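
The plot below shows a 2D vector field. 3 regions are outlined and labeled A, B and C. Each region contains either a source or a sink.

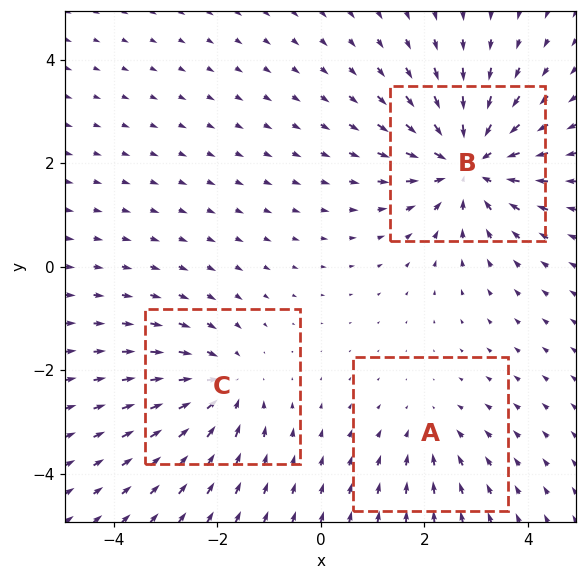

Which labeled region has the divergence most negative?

Divergence at each region's feature centre — A: about -2, B: about -5, C: about -3. Region B is most negative.

B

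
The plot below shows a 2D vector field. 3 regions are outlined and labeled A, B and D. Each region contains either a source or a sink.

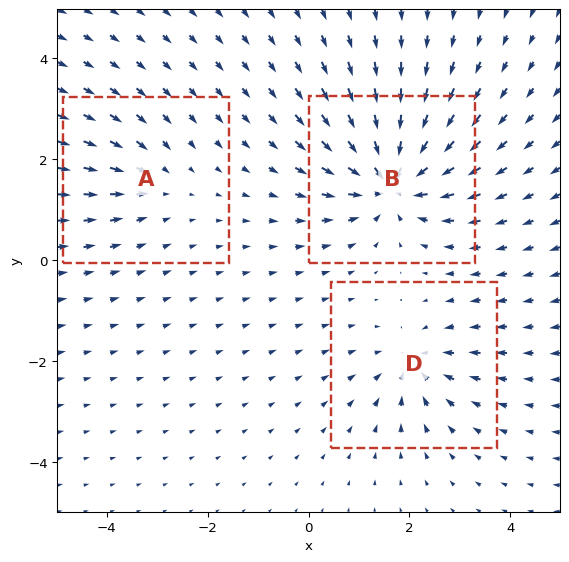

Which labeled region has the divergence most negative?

B

Divergence at each region's feature centre — A: about -2, B: about -6, D: about -3. Region B is most negative.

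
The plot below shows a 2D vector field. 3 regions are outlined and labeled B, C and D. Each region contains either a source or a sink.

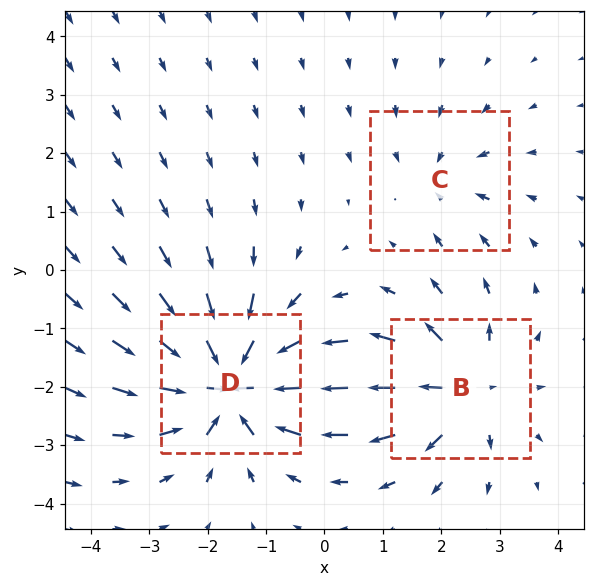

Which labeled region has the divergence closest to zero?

Divergence at each region's feature centre — B: about +4, C: about -2, D: about -6. Region C is closest to zero.

C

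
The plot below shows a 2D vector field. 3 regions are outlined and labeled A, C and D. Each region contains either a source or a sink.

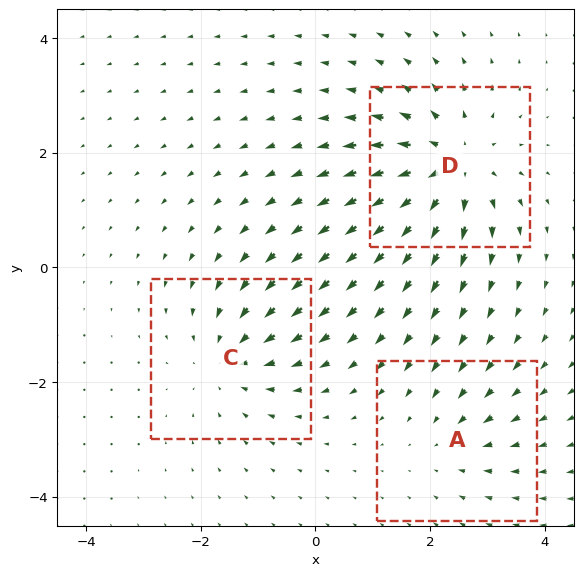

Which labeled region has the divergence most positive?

Divergence at each region's feature centre — A: about -2, C: about -3, D: about +5. Region D is most positive.

D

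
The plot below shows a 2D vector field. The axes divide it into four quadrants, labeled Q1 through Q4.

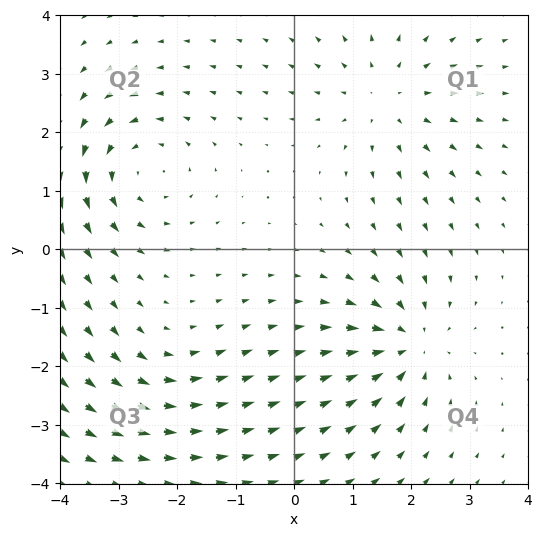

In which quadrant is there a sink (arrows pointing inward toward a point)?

Q4

The sink sits at approximately (1.9, -1.6), which lies in quadrant Q4. The divergence there is about -6, negative as expected for a sink.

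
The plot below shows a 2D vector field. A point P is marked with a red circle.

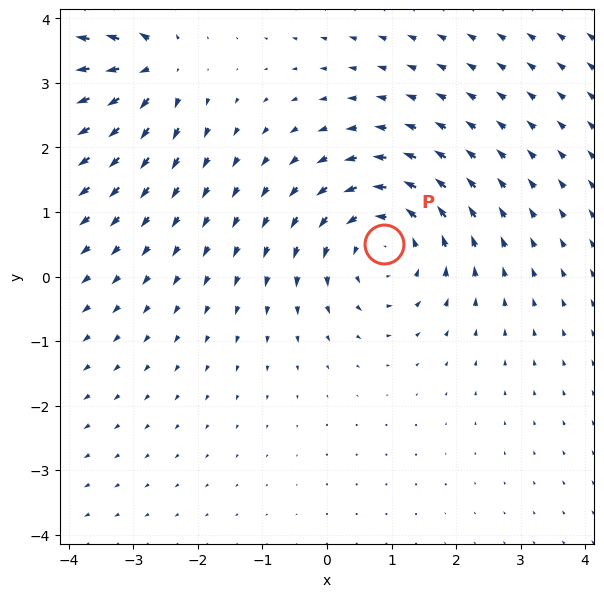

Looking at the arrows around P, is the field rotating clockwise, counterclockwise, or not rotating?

Near P at (0.9, 0.5) the arrows circulate counterclockwise. The curl (z-component) there is about +3; positive curl means counterclockwise rotation.

counterclockwise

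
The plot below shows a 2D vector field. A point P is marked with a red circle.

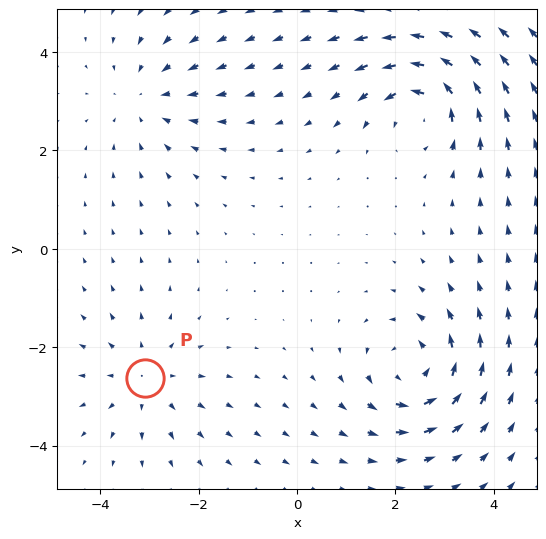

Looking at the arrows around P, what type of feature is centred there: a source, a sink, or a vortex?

source

At P (-3.1, -2.6) the arrows spread outward. Divergence about +3, curl ≈0 — positive divergence with near-zero curl is a source.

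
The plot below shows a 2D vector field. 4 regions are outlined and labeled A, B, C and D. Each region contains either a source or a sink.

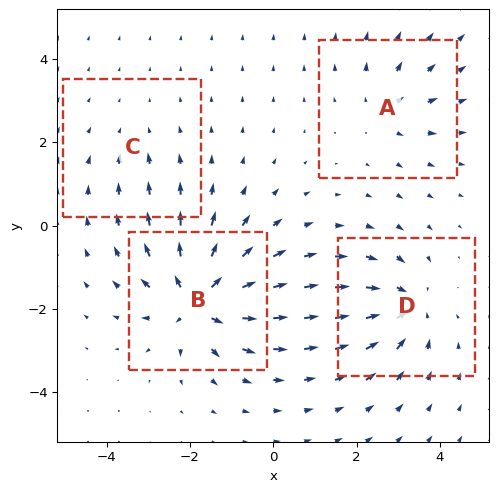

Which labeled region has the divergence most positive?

B

Divergence at each region's feature centre — A: about +4, B: about +8, C: about -2, D: about -6. Region B is most positive.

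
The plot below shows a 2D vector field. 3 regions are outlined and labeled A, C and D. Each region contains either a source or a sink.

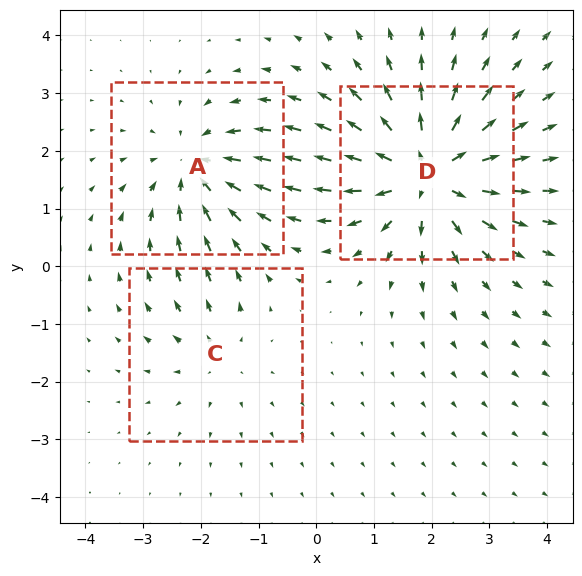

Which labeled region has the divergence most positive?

Divergence at each region's feature centre — A: about -4, C: about +2, D: about +5. Region D is most positive.

D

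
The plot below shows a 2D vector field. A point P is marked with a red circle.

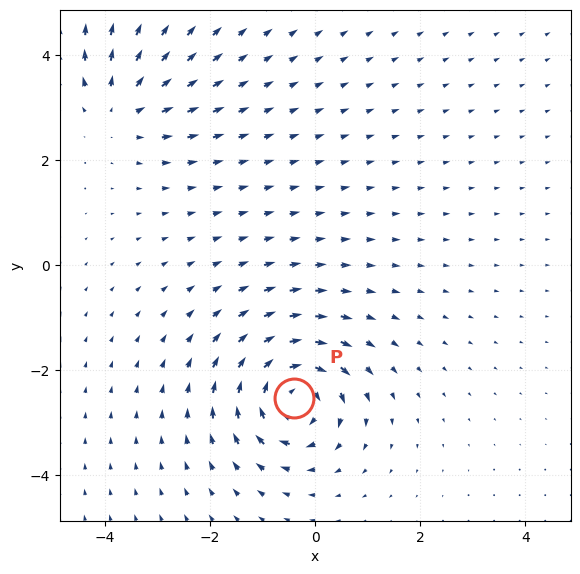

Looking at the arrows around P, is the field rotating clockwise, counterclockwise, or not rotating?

Near P at (-0.4, -2.5) the arrows circulate clockwise. The curl (z-component) there is about -5; negative curl means clockwise rotation.

clockwise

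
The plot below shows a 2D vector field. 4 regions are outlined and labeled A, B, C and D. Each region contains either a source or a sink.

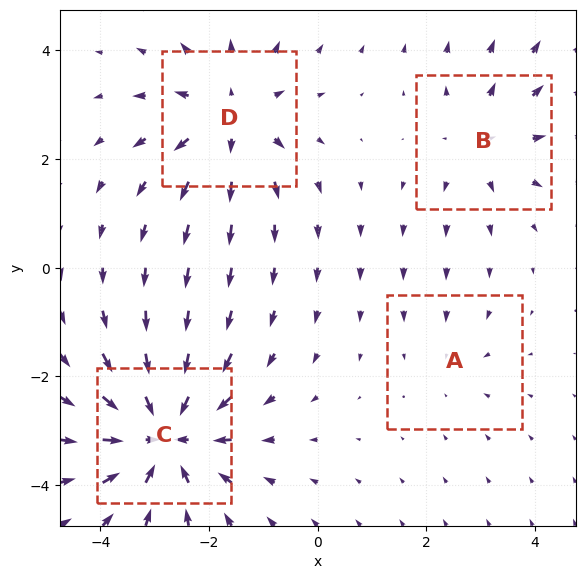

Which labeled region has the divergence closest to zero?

A

Divergence at each region's feature centre — A: about -2, B: about +3, C: about -7, D: about +5. Region A is closest to zero.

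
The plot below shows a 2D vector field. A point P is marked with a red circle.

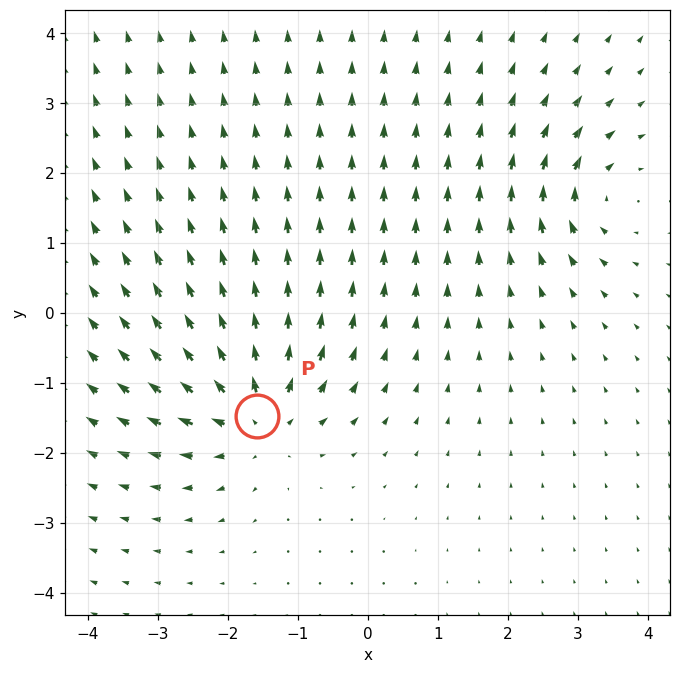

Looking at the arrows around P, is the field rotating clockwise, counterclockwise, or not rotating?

Near P at (-1.6, -1.5) the arrows show no circulation. The curl there is ≈0.

not rotating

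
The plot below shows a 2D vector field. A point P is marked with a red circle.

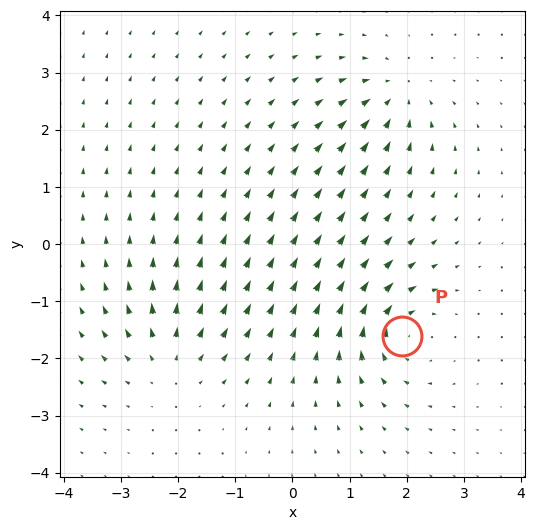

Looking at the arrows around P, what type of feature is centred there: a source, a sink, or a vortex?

At P (1.9, -1.6) the arrows circulate clockwise. Divergence ≈0, curl about -7 — near-zero divergence with nonzero curl is a vortex.

vortex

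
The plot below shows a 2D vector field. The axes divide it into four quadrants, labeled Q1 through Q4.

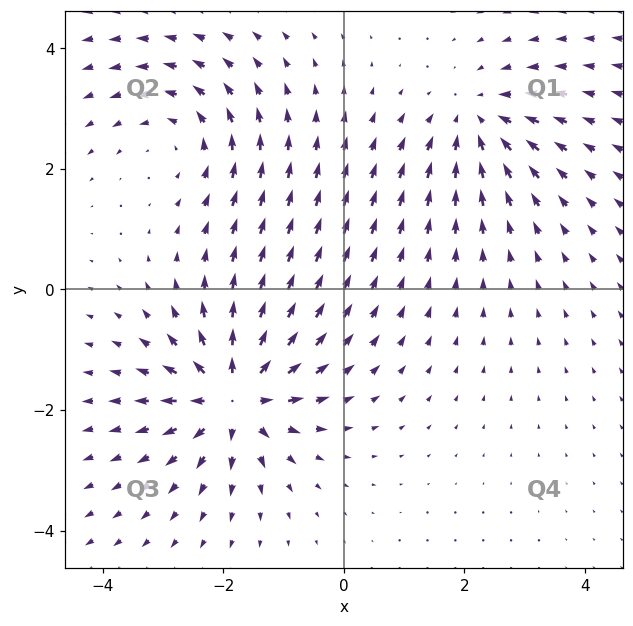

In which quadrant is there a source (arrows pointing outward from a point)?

Q3

The source sits at approximately (-1.8, -1.8), which lies in quadrant Q3. The divergence there is about +5, positive as expected for a source.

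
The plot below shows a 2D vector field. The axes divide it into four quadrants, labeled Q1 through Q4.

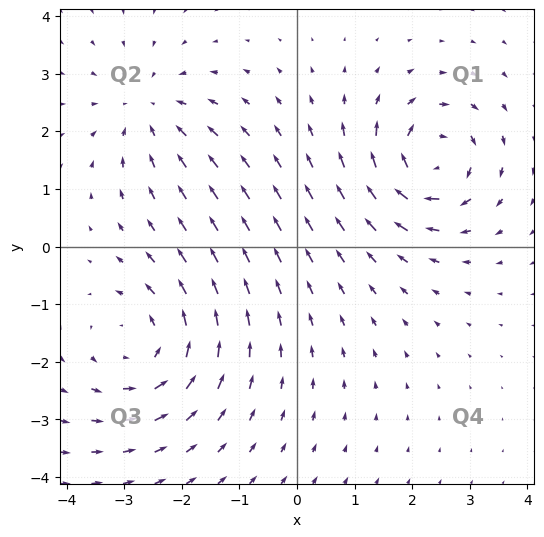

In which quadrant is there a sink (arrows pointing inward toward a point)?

Q2

The sink sits at approximately (-2.6, 2.4), which lies in quadrant Q2. The divergence there is about -3, negative as expected for a sink.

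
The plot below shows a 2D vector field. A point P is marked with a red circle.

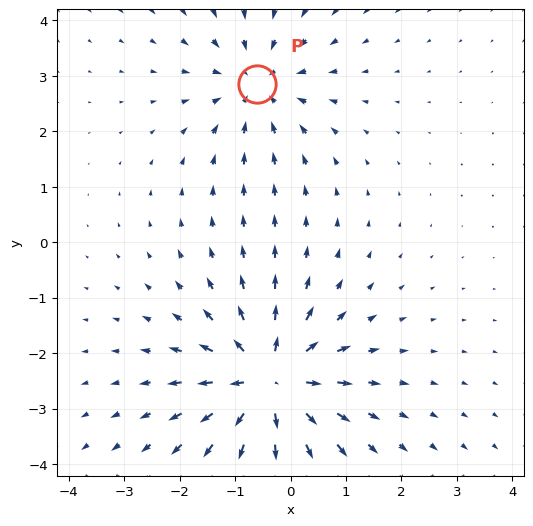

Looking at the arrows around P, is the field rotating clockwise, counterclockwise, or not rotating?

Near P at (-0.6, 2.8) the arrows show no circulation. The curl there is ≈0.

not rotating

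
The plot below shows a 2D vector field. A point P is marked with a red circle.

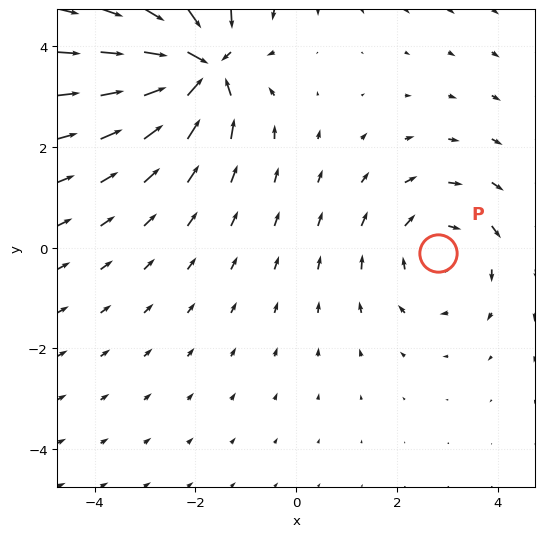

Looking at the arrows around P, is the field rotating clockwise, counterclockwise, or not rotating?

Near P at (2.8, -0.1) the arrows circulate clockwise. The curl (z-component) there is about -2; negative curl means clockwise rotation.

clockwise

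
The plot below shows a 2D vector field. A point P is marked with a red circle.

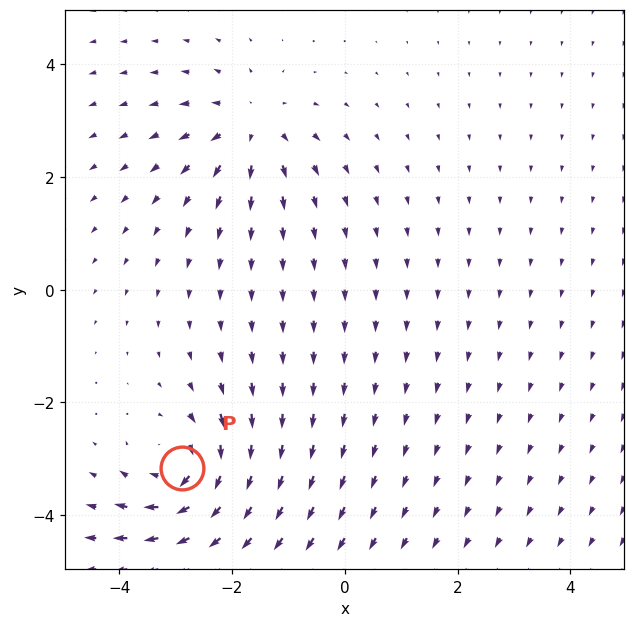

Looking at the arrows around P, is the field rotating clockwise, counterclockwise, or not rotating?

Near P at (-2.9, -3.2) the arrows circulate clockwise. The curl (z-component) there is about -4; negative curl means clockwise rotation.

clockwise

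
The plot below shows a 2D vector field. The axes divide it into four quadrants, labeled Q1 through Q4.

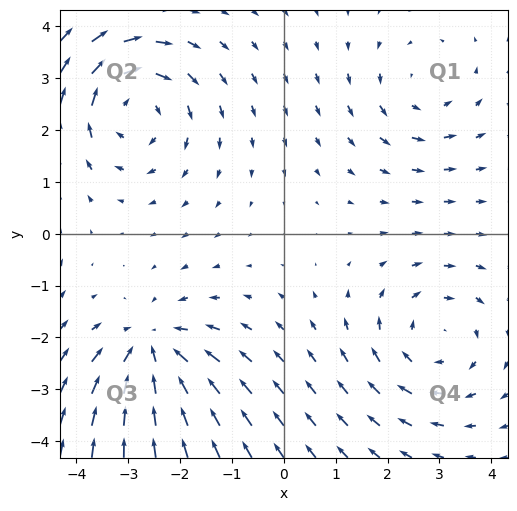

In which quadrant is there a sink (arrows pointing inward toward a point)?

Q3

The sink sits at approximately (-2.5, -2.3), which lies in quadrant Q3. The divergence there is about -4, negative as expected for a sink.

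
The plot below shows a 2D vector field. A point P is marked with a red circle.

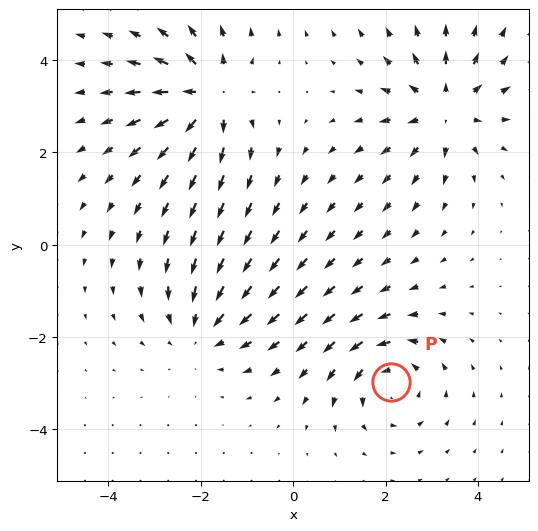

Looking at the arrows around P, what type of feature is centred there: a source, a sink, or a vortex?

At P (2.1, -3.0) the arrows circulate counterclockwise. Divergence ≈0, curl about +5 — near-zero divergence with nonzero curl is a vortex.

vortex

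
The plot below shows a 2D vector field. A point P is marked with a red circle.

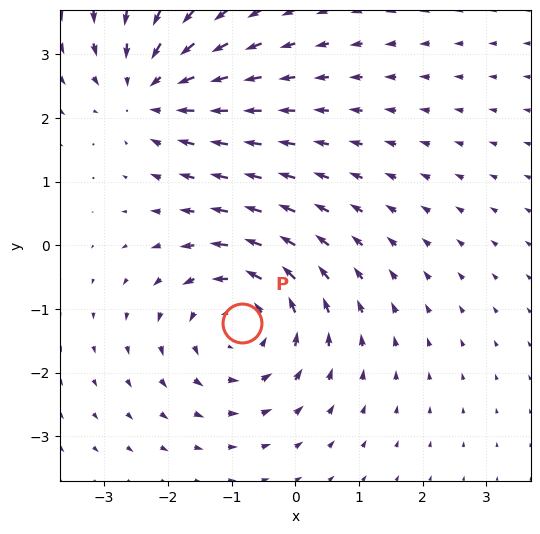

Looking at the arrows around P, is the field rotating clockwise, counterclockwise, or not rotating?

counterclockwise

Near P at (-0.8, -1.2) the arrows circulate counterclockwise. The curl (z-component) there is about +4; positive curl means counterclockwise rotation.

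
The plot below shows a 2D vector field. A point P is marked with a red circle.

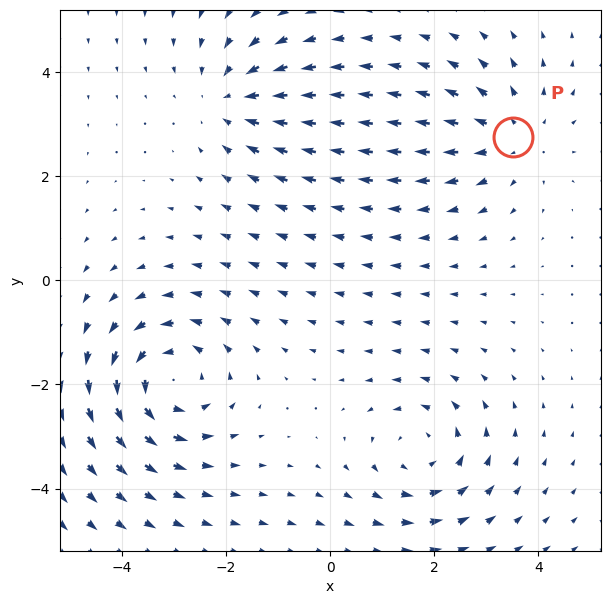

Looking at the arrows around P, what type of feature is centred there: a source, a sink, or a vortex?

At P (3.5, 2.8) the arrows spread outward. Divergence about +3, curl ≈0 — positive divergence with near-zero curl is a source.

source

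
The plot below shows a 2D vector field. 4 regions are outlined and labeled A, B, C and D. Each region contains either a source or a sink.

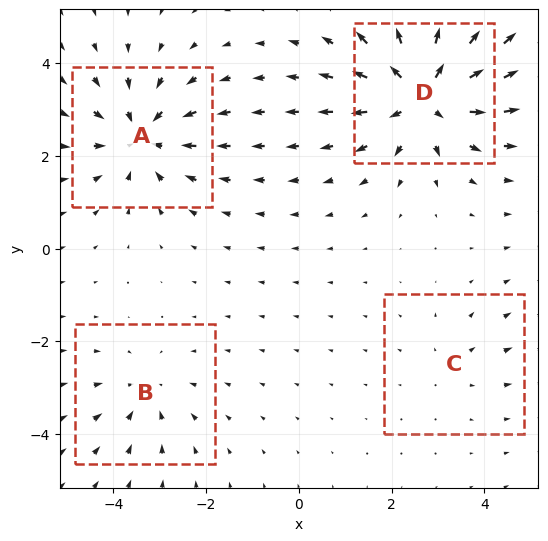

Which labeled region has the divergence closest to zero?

Divergence at each region's feature centre — A: about -5, B: about -3, C: about +2, D: about +7. Region C is closest to zero.

C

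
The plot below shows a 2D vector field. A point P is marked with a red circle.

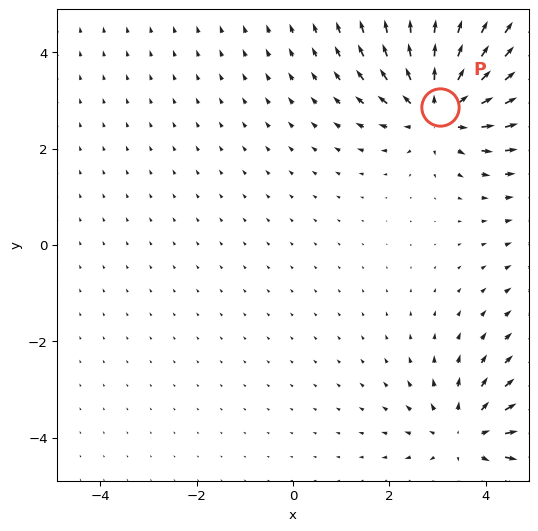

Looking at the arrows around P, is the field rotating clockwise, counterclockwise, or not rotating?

not rotating

Near P at (3.1, 2.9) the arrows show no circulation. The curl there is ≈0.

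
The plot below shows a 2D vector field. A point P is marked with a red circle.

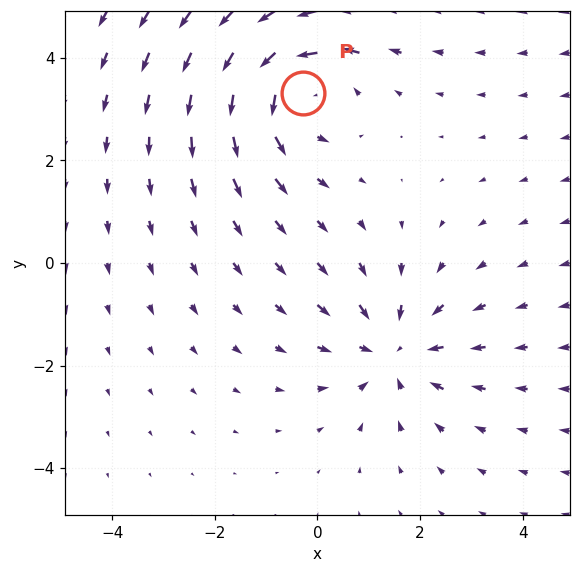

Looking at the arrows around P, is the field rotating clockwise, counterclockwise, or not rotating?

counterclockwise

Near P at (-0.3, 3.3) the arrows circulate counterclockwise. The curl (z-component) there is about +3; positive curl means counterclockwise rotation.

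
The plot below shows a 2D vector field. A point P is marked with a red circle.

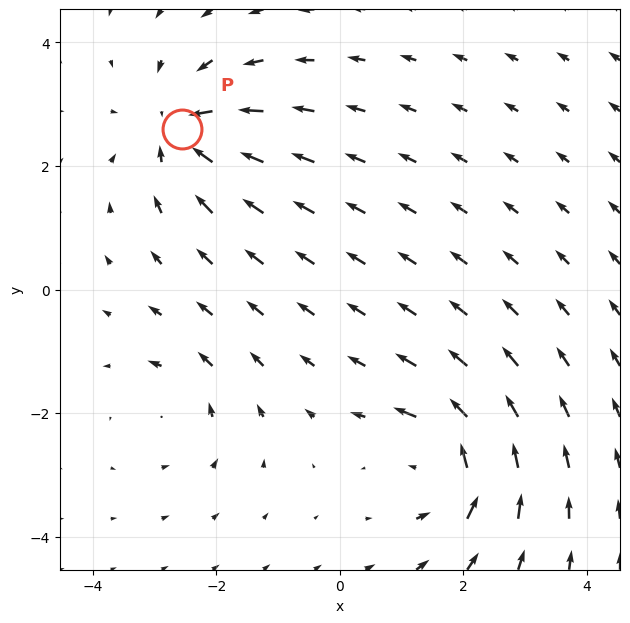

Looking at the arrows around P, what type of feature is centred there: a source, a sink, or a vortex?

sink

At P (-2.6, 2.6) the arrows converge inward. Divergence about -5, curl ≈0 — negative divergence with near-zero curl is a sink.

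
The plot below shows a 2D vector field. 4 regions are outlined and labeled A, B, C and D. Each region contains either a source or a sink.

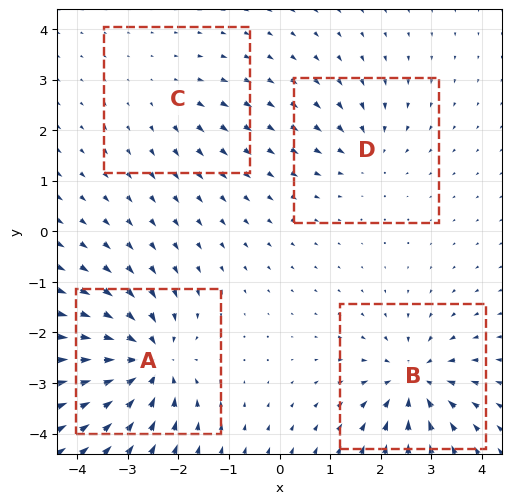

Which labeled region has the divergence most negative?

A

Divergence at each region's feature centre — A: about -8, B: about -7, C: about +3, D: about -4. Region A is most negative.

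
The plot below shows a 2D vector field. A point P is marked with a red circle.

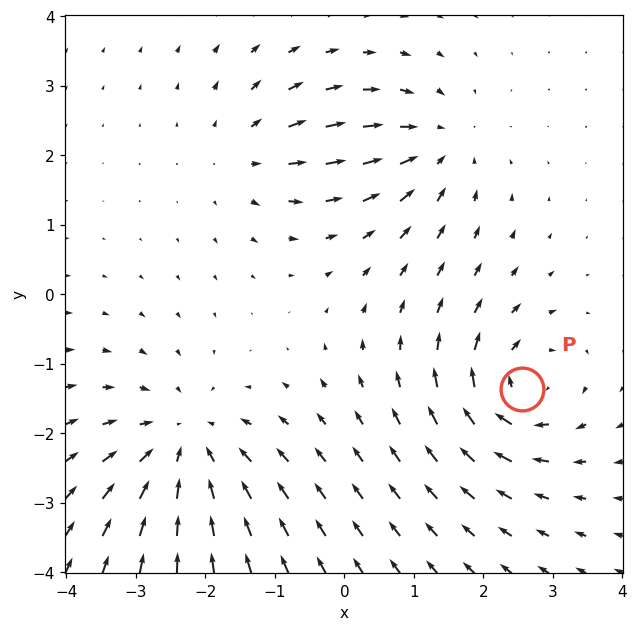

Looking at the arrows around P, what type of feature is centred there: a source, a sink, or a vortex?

vortex

At P (2.6, -1.4) the arrows circulate clockwise. Divergence ≈0, curl about -5 — near-zero divergence with nonzero curl is a vortex.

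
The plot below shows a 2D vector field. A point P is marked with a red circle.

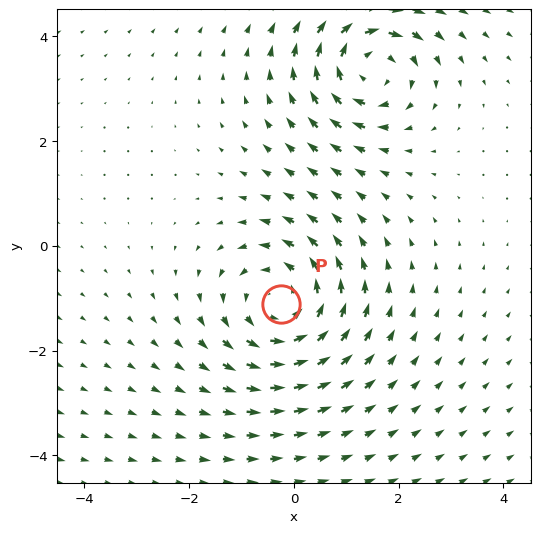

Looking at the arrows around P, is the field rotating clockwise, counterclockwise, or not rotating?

counterclockwise

Near P at (-0.2, -1.1) the arrows circulate counterclockwise. The curl (z-component) there is about +3; positive curl means counterclockwise rotation.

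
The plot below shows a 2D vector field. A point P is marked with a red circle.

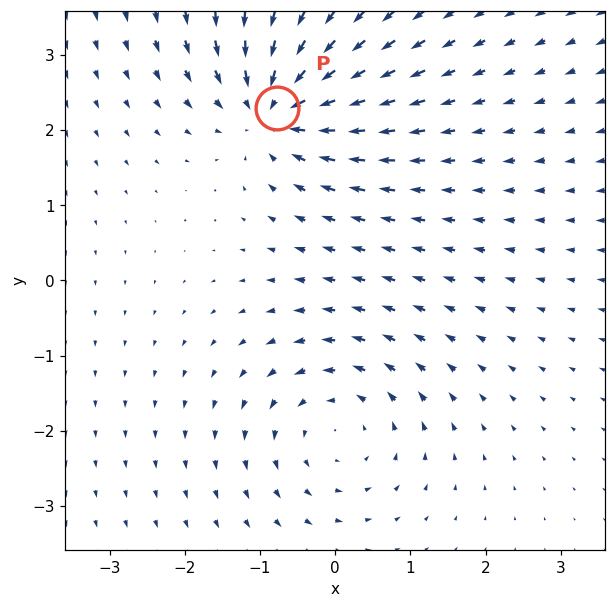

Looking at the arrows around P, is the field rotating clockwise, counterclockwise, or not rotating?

Near P at (-0.8, 2.3) the arrows show no circulation. The curl there is ≈0.

not rotating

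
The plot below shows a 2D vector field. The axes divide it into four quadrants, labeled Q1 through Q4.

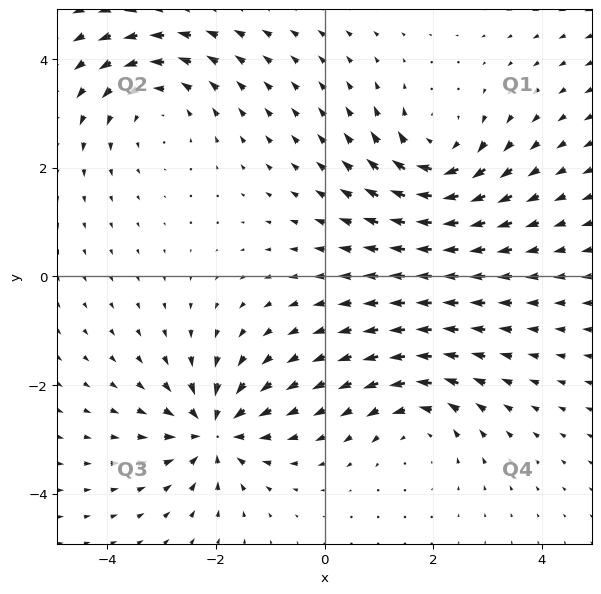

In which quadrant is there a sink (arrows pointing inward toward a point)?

Q3

The sink sits at approximately (-2.0, -2.8), which lies in quadrant Q3. The divergence there is about -5, negative as expected for a sink.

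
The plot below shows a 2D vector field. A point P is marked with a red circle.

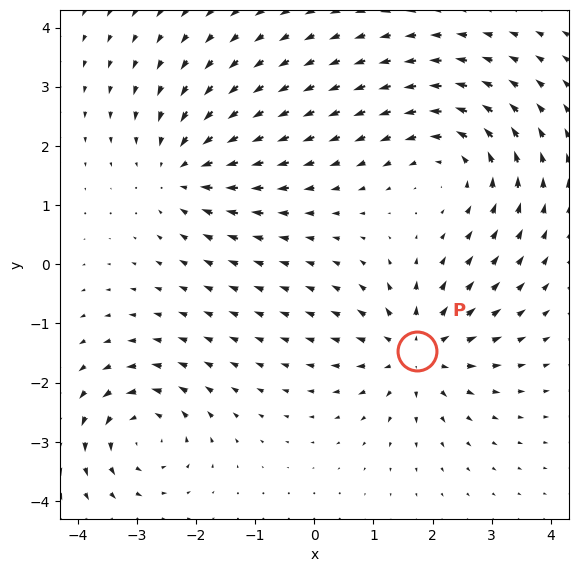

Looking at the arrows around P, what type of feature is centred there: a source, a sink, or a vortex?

source

At P (1.7, -1.5) the arrows spread outward. Divergence about +5, curl ≈0 — positive divergence with near-zero curl is a source.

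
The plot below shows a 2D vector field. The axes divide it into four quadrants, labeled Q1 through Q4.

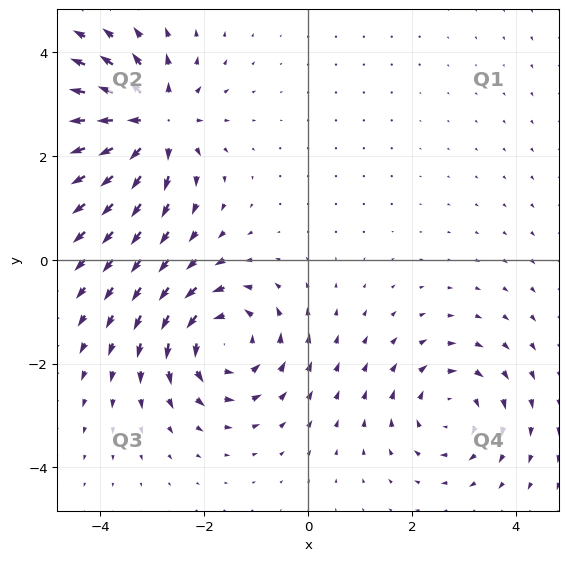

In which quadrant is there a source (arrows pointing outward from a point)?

Q2

The source sits at approximately (-3.0, 2.6), which lies in quadrant Q2. The divergence there is about +6, positive as expected for a source.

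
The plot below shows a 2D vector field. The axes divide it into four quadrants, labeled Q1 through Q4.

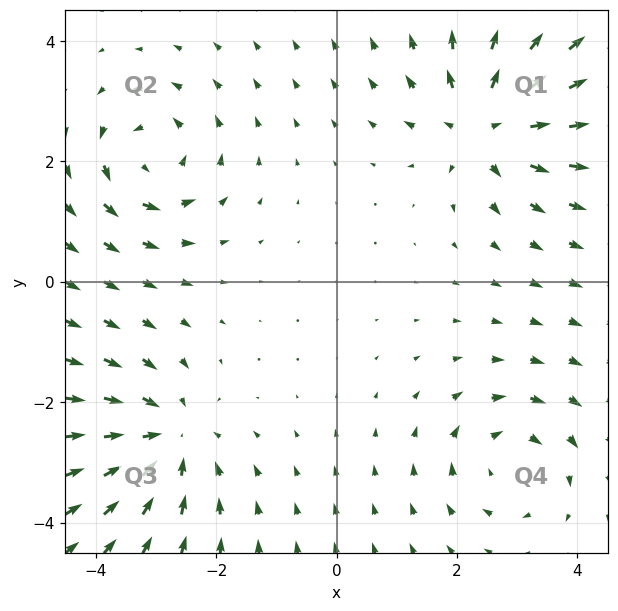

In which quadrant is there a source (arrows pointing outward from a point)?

The source sits at approximately (2.5, 2.6), which lies in quadrant Q1. The divergence there is about +6, positive as expected for a source.

Q1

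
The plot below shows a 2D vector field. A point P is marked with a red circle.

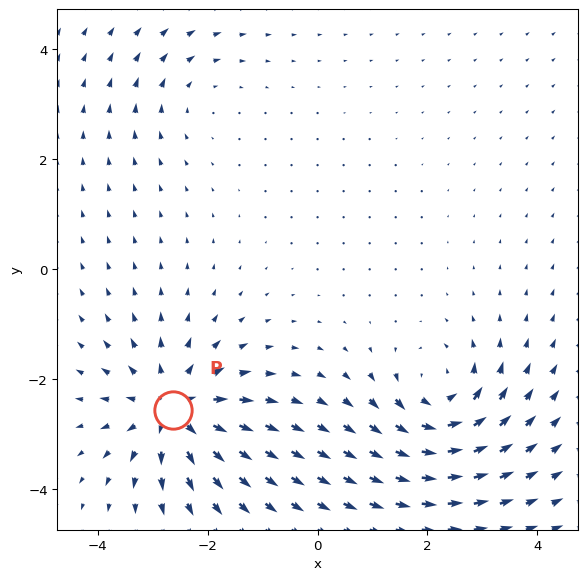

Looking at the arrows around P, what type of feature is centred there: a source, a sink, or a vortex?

At P (-2.6, -2.6) the arrows spread outward. Divergence about +6, curl ≈0 — positive divergence with near-zero curl is a source.

source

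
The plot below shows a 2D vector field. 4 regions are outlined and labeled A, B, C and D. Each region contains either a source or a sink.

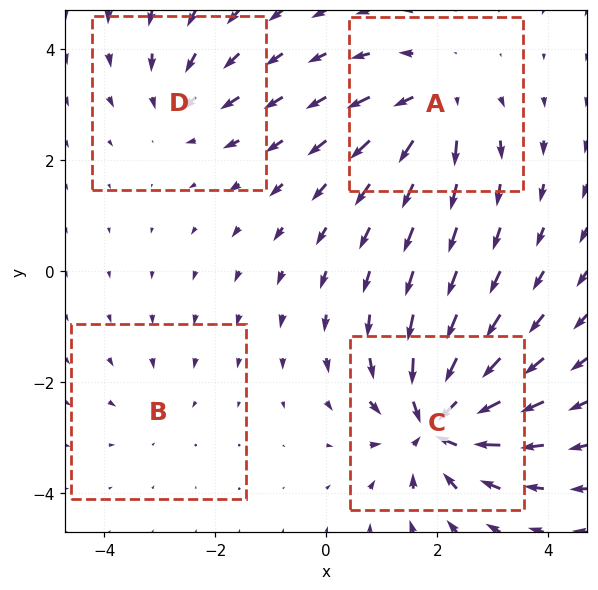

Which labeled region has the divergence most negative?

C

Divergence at each region's feature centre — A: about +5, B: about -2, C: about -9, D: about -4. Region C is most negative.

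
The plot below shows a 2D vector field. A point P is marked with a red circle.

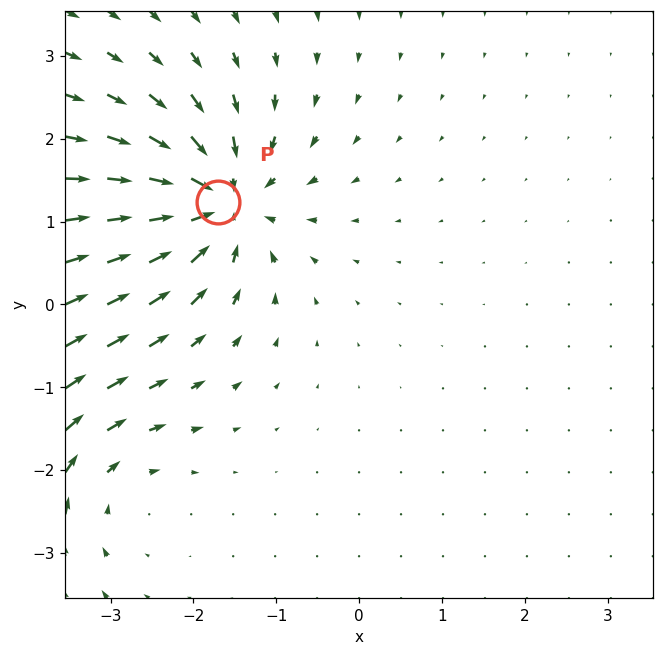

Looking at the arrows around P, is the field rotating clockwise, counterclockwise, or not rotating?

not rotating

Near P at (-1.7, 1.2) the arrows show no circulation. The curl there is ≈0.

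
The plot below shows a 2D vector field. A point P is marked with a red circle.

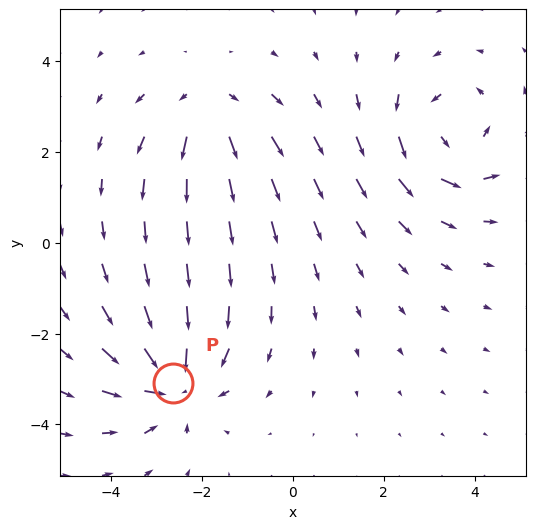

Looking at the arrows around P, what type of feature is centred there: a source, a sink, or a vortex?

sink

At P (-2.6, -3.1) the arrows converge inward. Divergence about -5, curl ≈0 — negative divergence with near-zero curl is a sink.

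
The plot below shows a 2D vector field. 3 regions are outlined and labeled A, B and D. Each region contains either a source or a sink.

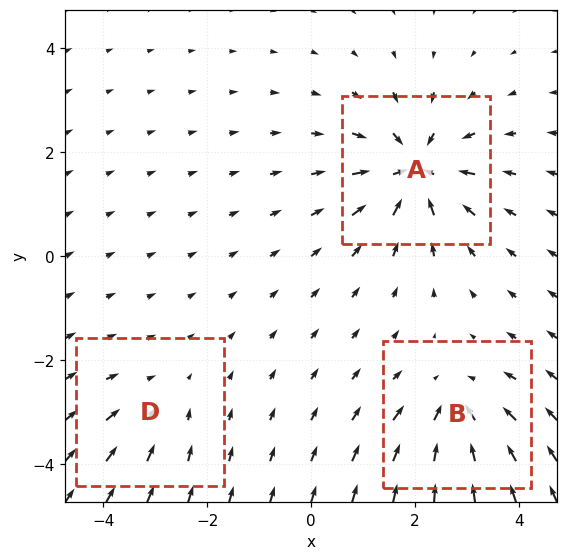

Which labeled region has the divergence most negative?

Divergence at each region's feature centre — A: about -6, B: about -4, D: about -2. Region A is most negative.

A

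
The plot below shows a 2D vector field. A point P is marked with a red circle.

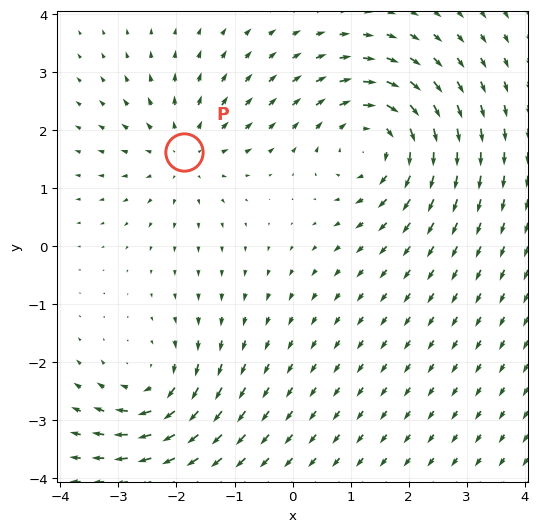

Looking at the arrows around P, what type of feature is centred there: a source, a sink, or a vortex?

At P (-1.9, 1.6) the arrows spread outward. Divergence about +3, curl ≈0 — positive divergence with near-zero curl is a source.

source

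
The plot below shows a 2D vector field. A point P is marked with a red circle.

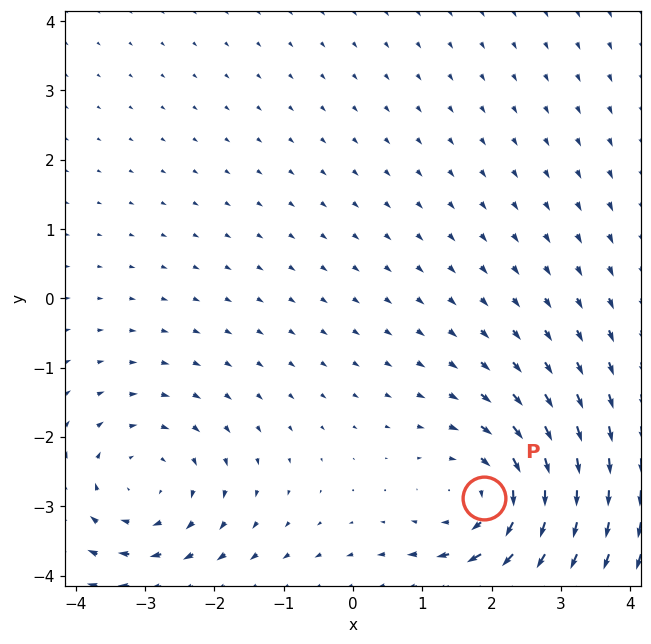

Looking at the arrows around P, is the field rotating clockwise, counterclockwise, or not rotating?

Near P at (1.9, -2.9) the arrows circulate clockwise. The curl (z-component) there is about -5; negative curl means clockwise rotation.

clockwise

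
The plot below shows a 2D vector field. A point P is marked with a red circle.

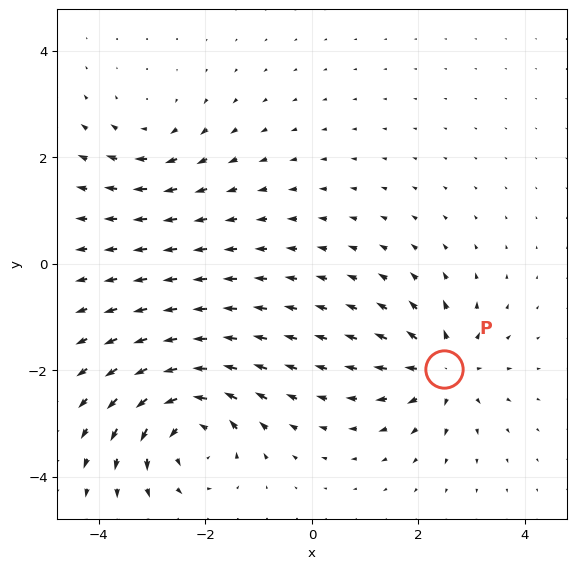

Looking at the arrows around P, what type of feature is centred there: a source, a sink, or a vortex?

source

At P (2.5, -2.0) the arrows spread outward. Divergence about +5, curl ≈0 — positive divergence with near-zero curl is a source.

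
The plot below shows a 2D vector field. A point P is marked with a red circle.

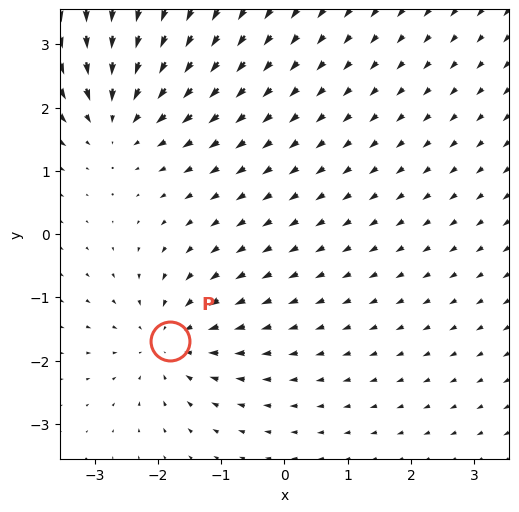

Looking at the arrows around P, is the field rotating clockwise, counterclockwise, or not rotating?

not rotating

Near P at (-1.8, -1.7) the arrows show no circulation. The curl there is ≈0.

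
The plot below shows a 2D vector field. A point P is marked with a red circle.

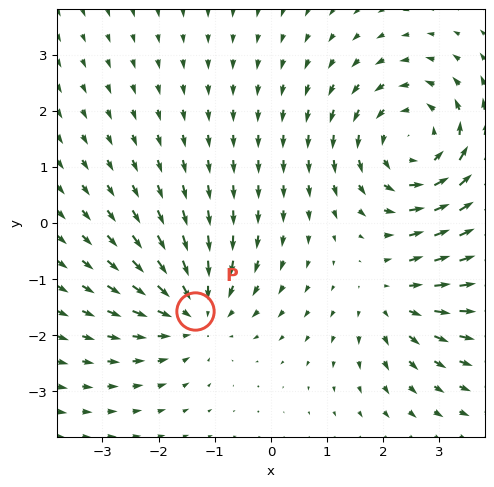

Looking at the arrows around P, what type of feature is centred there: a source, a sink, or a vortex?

sink

At P (-1.4, -1.6) the arrows converge inward. Divergence about -3, curl ≈0 — negative divergence with near-zero curl is a sink.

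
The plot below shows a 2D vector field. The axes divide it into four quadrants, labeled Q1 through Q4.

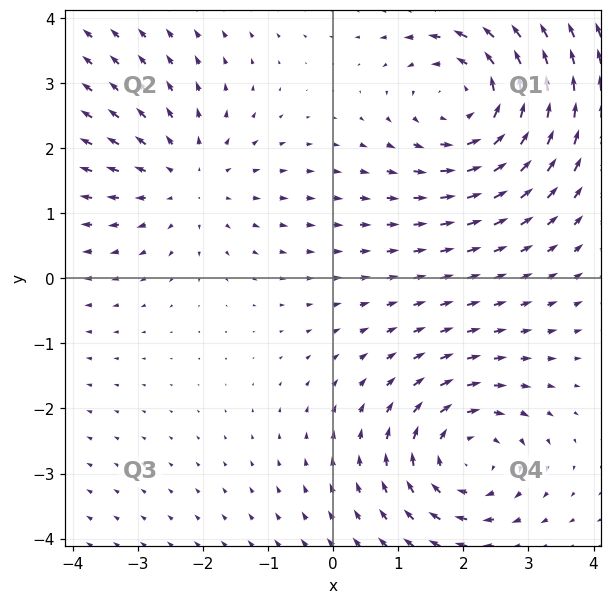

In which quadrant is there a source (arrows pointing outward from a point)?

The source sits at approximately (-2.2, 1.5), which lies in quadrant Q2. The divergence there is about +2, positive as expected for a source.

Q2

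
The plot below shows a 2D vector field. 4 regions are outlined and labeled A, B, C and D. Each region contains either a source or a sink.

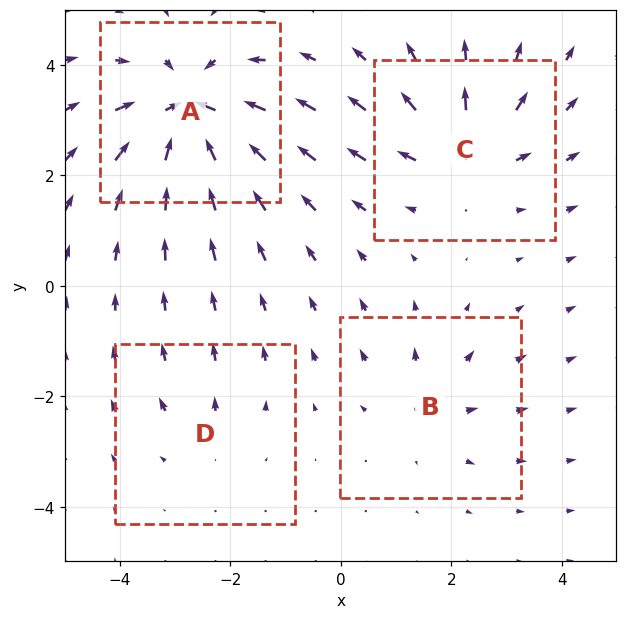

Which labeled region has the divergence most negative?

Divergence at each region's feature centre — A: about -8, B: about +3, C: about +5, D: about +2. Region A is most negative.

A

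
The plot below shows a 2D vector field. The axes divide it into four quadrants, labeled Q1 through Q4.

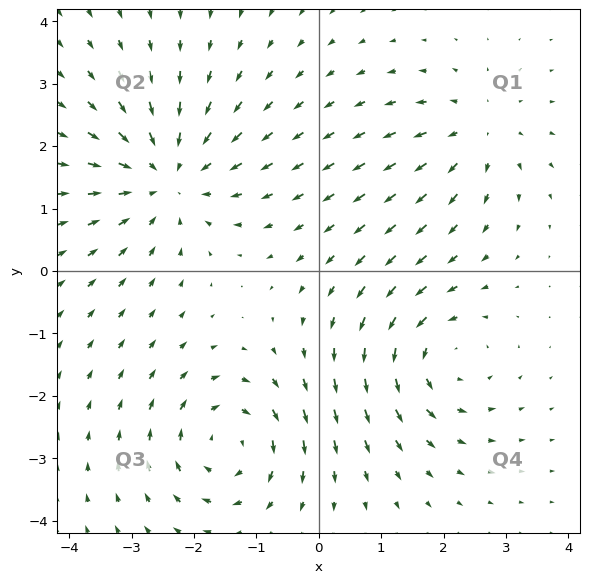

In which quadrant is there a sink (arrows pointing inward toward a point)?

The sink sits at approximately (-2.4, 1.5), which lies in quadrant Q2. The divergence there is about -4, negative as expected for a sink.

Q2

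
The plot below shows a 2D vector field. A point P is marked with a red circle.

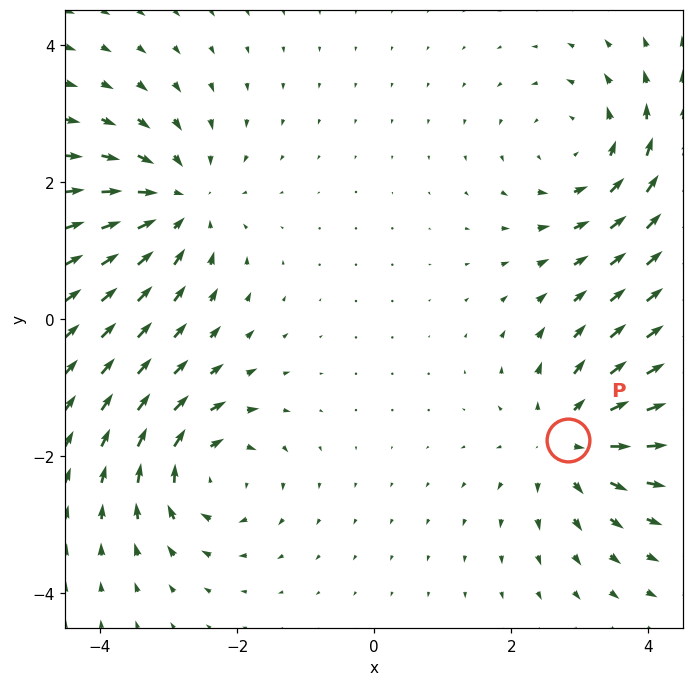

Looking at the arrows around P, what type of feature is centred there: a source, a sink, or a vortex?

source

At P (2.8, -1.8) the arrows spread outward. Divergence about +5, curl ≈0 — positive divergence with near-zero curl is a source.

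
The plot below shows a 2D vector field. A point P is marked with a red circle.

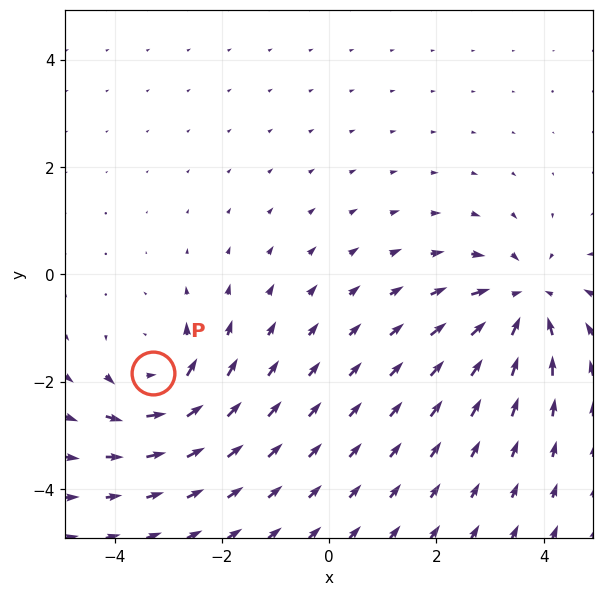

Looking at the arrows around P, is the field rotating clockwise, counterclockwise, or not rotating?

Near P at (-3.3, -1.8) the arrows circulate counterclockwise. The curl (z-component) there is about +3; positive curl means counterclockwise rotation.

counterclockwise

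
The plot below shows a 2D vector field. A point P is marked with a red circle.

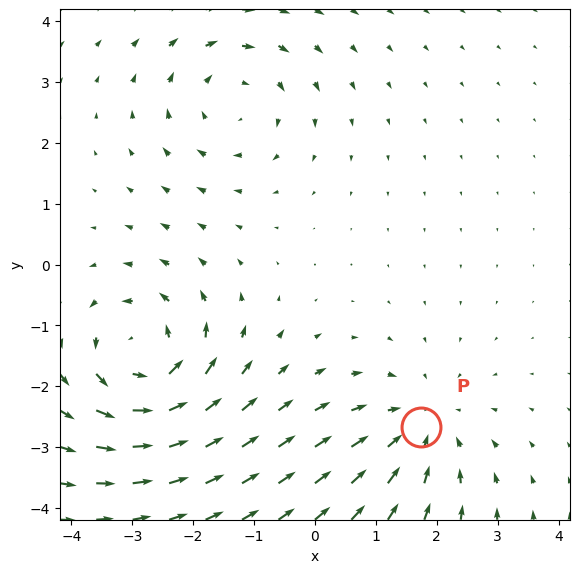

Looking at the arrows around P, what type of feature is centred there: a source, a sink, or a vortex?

sink

At P (1.7, -2.7) the arrows converge inward. Divergence about -3, curl ≈0 — negative divergence with near-zero curl is a sink.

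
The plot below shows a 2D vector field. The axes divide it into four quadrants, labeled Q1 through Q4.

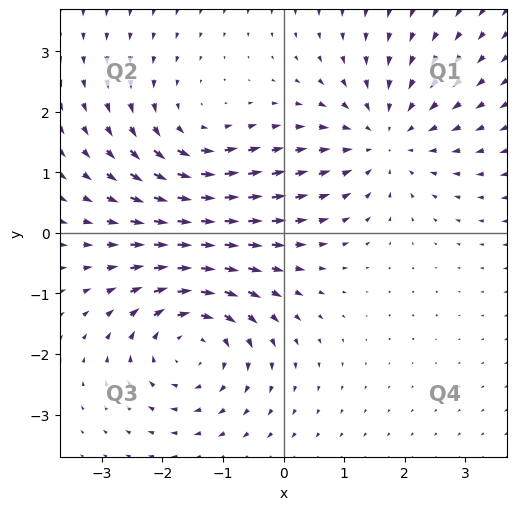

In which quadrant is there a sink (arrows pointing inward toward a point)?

The sink sits at approximately (1.7, 1.6), which lies in quadrant Q1. The divergence there is about -3, negative as expected for a sink.

Q1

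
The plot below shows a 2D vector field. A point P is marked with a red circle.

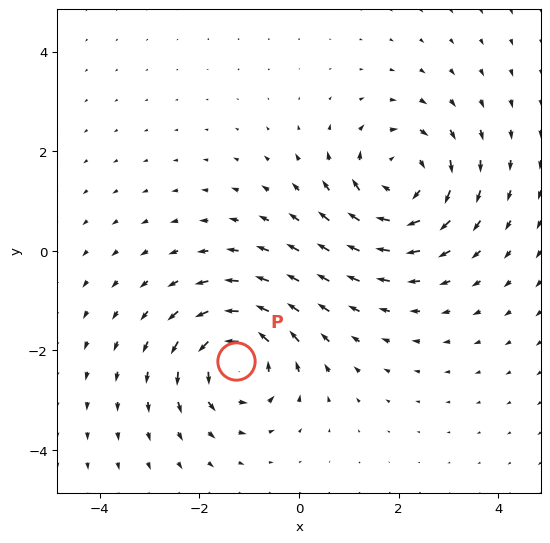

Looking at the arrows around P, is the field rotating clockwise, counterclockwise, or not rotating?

counterclockwise

Near P at (-1.3, -2.2) the arrows circulate counterclockwise. The curl (z-component) there is about +5; positive curl means counterclockwise rotation.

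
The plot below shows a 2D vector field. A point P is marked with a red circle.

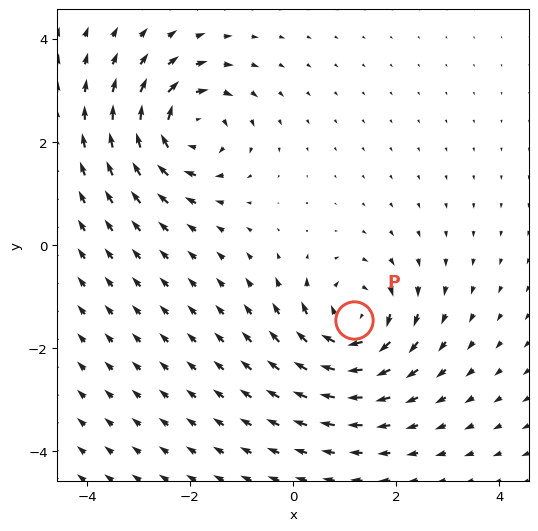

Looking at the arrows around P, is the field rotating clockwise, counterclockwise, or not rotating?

Near P at (1.2, -1.5) the arrows circulate clockwise. The curl (z-component) there is about -6; negative curl means clockwise rotation.

clockwise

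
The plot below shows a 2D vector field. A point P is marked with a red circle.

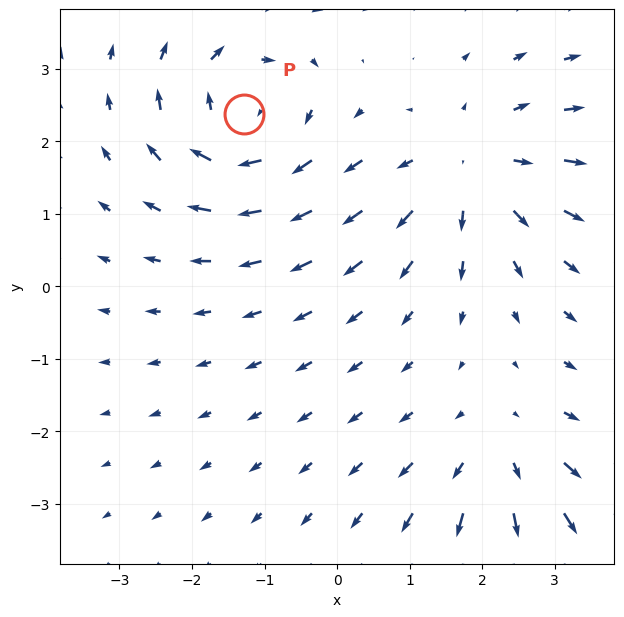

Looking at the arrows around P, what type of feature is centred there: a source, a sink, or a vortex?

At P (-1.3, 2.4) the arrows circulate clockwise. Divergence ≈0, curl about -5 — near-zero divergence with nonzero curl is a vortex.

vortex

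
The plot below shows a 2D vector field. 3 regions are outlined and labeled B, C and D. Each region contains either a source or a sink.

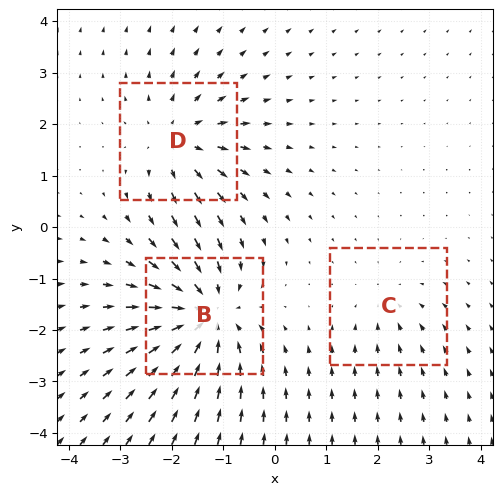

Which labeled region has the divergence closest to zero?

C

Divergence at each region's feature centre — B: about -5, C: about -2, D: about +3. Region C is closest to zero.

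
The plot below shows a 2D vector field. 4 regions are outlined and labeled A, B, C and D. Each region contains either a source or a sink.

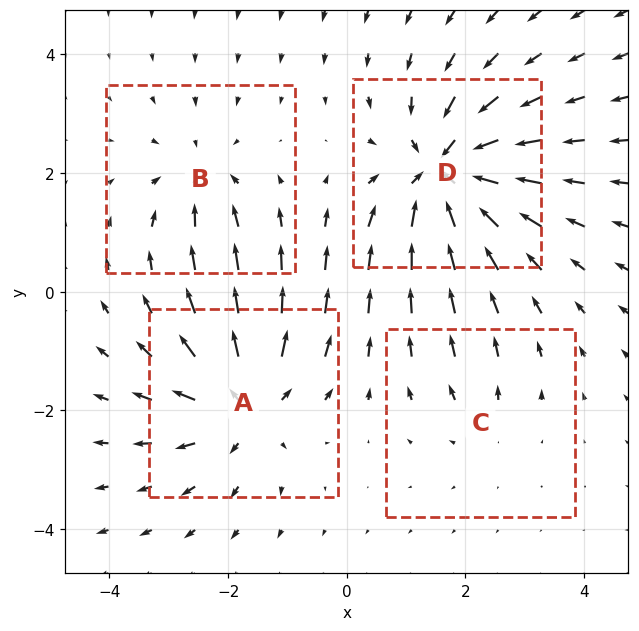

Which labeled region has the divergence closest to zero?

C

Divergence at each region's feature centre — A: about +5, B: about -3, C: about +2, D: about -7. Region C is closest to zero.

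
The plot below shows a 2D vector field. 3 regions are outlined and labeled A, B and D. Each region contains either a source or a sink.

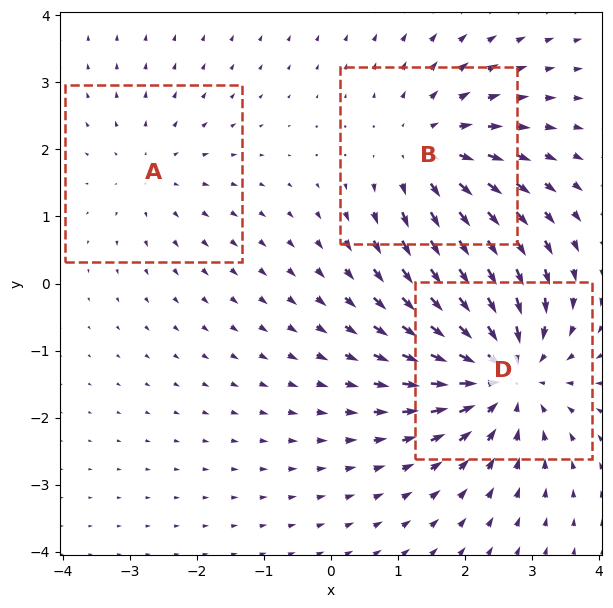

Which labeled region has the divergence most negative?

Divergence at each region's feature centre — A: about +2, B: about +3, D: about -4. Region D is most negative.

D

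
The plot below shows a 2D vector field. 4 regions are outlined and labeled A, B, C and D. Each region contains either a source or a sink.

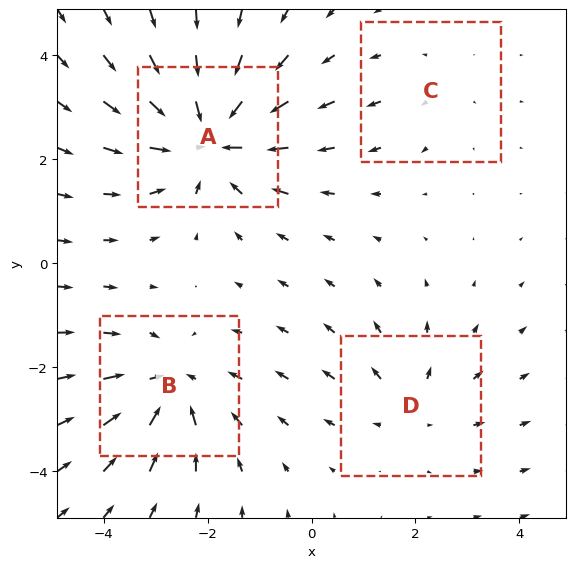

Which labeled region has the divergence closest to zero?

Divergence at each region's feature centre — A: about -7, B: about -5, C: about +2, D: about +3. Region C is closest to zero.

C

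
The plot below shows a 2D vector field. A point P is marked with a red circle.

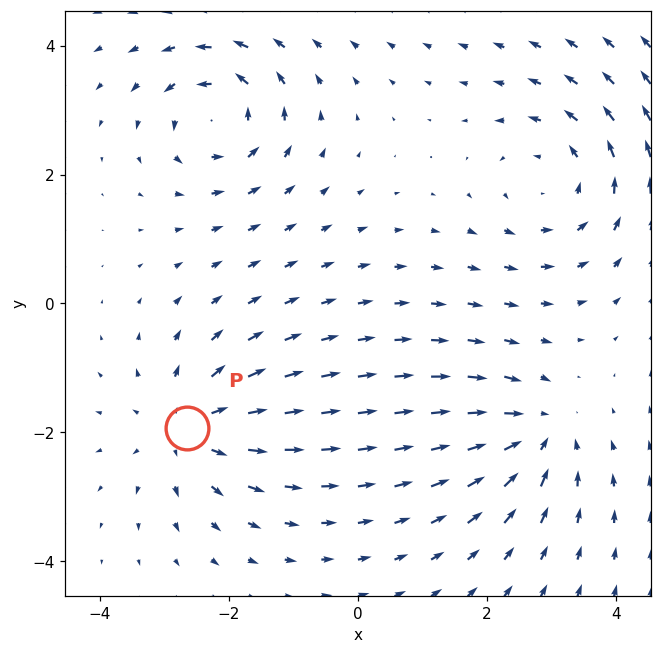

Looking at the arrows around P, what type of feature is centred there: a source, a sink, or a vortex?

At P (-2.7, -1.9) the arrows spread outward. Divergence about +4, curl ≈0 — positive divergence with near-zero curl is a source.

source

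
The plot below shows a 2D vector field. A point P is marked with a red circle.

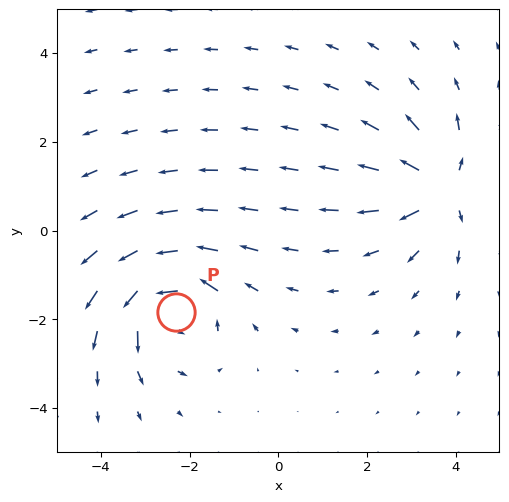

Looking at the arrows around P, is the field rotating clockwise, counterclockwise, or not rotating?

counterclockwise

Near P at (-2.3, -1.8) the arrows circulate counterclockwise. The curl (z-component) there is about +4; positive curl means counterclockwise rotation.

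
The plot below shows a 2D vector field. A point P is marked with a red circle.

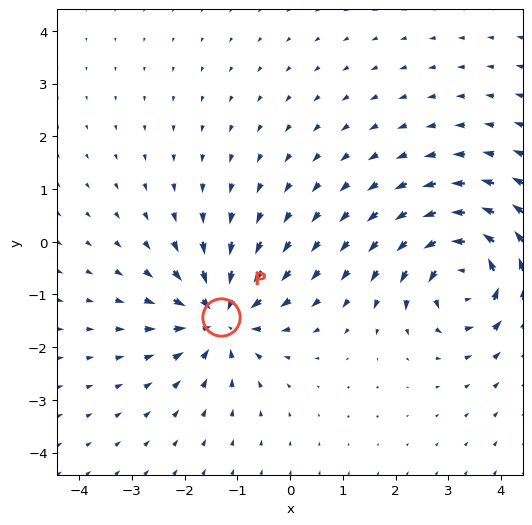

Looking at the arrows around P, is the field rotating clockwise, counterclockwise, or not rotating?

not rotating

Near P at (-1.3, -1.4) the arrows show no circulation. The curl there is ≈0.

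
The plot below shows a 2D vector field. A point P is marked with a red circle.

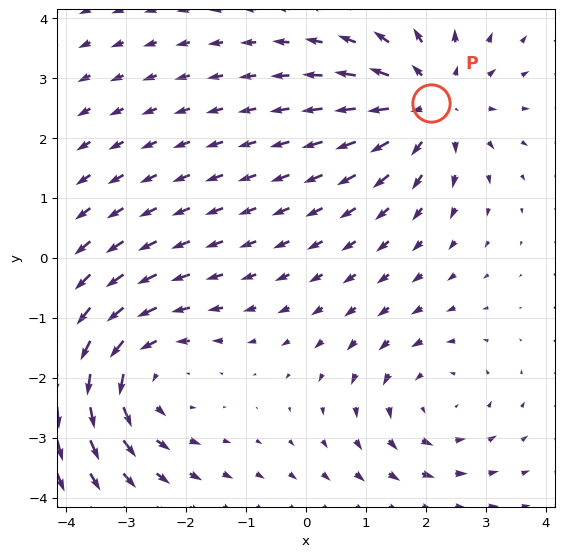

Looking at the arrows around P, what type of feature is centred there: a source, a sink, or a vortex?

source

At P (2.1, 2.6) the arrows spread outward. Divergence about +4, curl ≈0 — positive divergence with near-zero curl is a source.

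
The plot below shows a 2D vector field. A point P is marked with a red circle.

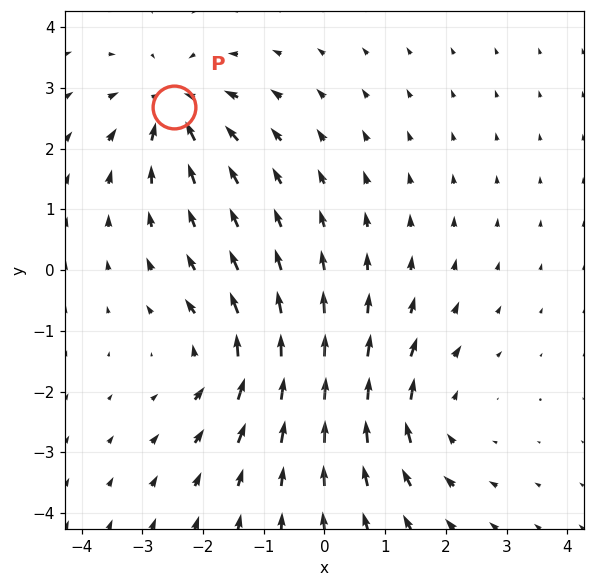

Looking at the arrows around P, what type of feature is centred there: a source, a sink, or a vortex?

sink

At P (-2.5, 2.7) the arrows converge inward. Divergence about -6, curl ≈0 — negative divergence with near-zero curl is a sink.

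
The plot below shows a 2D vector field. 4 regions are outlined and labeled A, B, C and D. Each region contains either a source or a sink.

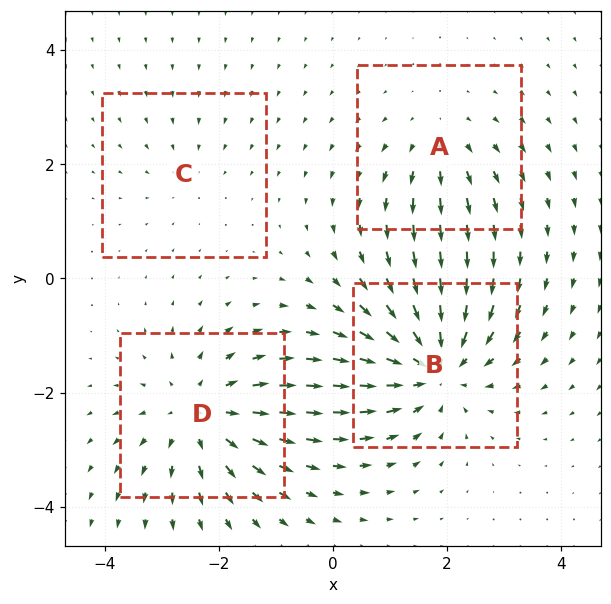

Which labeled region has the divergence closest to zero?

C

Divergence at each region's feature centre — A: about +3, B: about -6, C: about -2, D: about +5. Region C is closest to zero.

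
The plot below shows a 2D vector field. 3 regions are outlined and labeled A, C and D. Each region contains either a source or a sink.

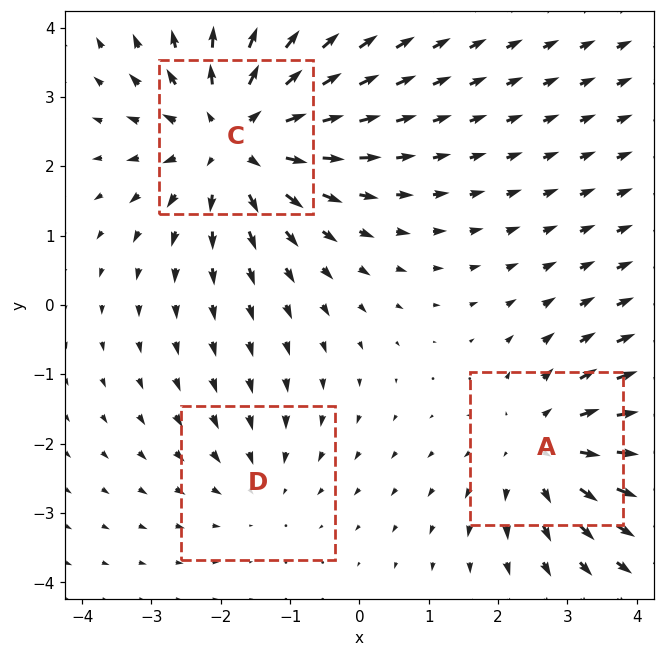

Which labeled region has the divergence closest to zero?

D

Divergence at each region's feature centre — A: about +3, C: about +4, D: about -2. Region D is closest to zero.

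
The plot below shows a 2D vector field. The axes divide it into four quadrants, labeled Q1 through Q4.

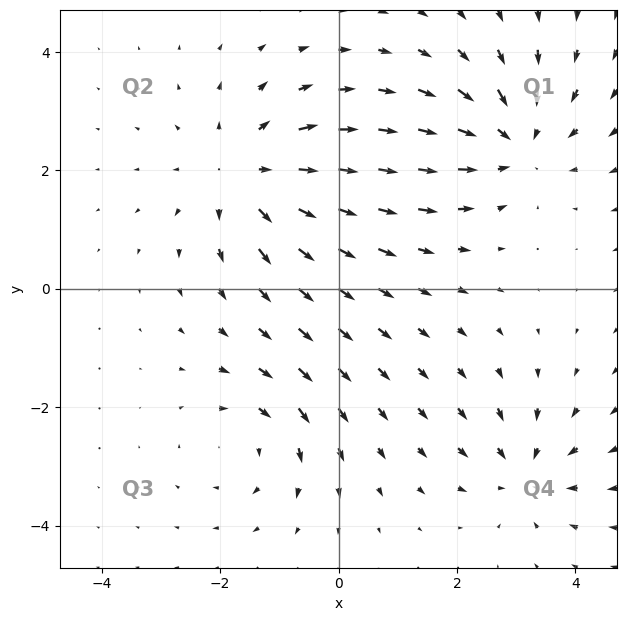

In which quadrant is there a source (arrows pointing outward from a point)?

Q2

The source sits at approximately (-1.5, 1.9), which lies in quadrant Q2. The divergence there is about +4, positive as expected for a source.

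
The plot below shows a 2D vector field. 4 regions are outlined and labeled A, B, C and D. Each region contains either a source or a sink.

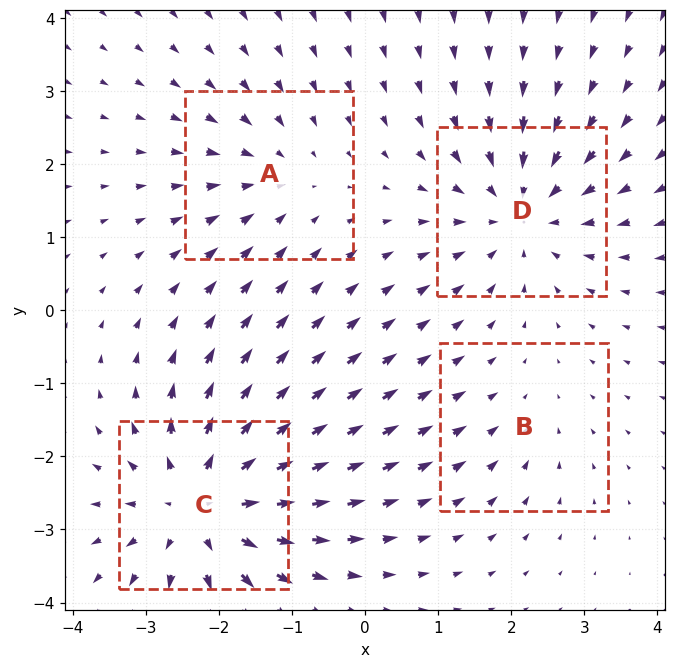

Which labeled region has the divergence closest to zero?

B

Divergence at each region's feature centre — A: about -3, B: about -2, C: about +6, D: about -5. Region B is closest to zero.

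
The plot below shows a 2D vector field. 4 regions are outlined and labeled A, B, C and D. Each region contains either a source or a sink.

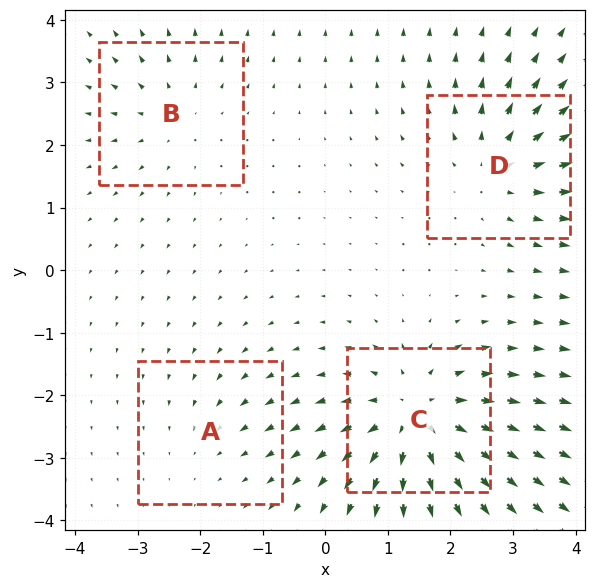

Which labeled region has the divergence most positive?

Divergence at each region's feature centre — A: about -2, B: about +3, C: about +7, D: about +5. Region C is most positive.

C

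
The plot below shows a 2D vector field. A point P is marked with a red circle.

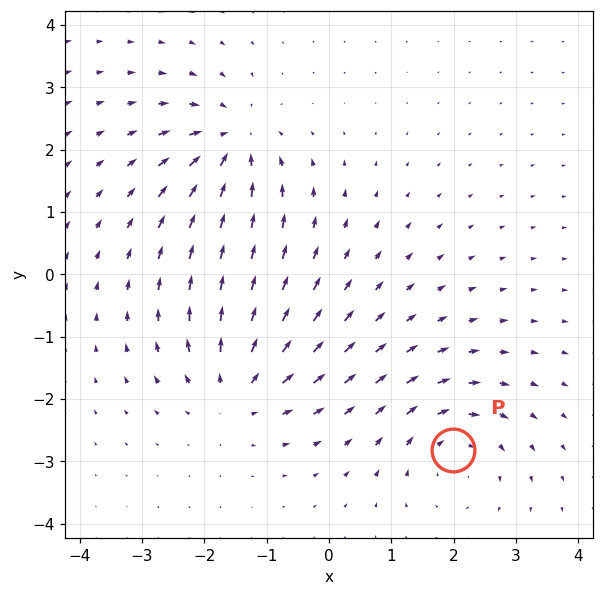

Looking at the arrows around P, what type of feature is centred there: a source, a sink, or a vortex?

vortex

At P (2.0, -2.8) the arrows circulate clockwise. Divergence ≈0, curl about -5 — near-zero divergence with nonzero curl is a vortex.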